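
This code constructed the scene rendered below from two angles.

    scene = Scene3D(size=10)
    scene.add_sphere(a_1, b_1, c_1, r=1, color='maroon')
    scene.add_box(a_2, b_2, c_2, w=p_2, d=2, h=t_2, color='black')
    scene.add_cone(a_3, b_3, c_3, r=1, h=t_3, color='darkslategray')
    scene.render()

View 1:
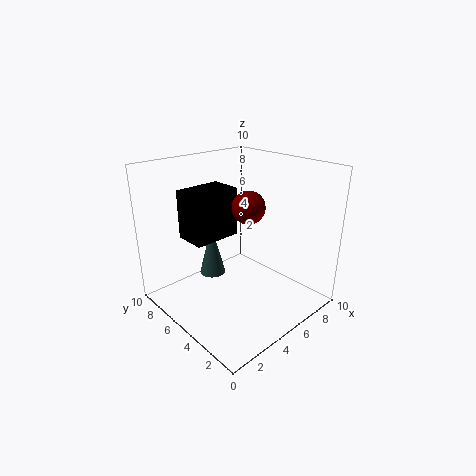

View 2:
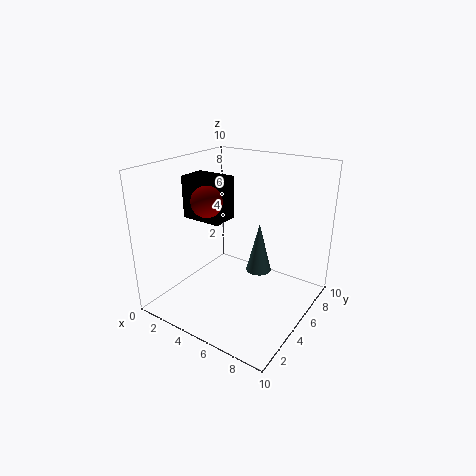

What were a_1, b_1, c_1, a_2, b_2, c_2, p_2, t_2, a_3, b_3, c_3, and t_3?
a_1 = 4
b_1 = 3
c_1 = 8
a_2 = 1
b_2 = 4
c_2 = 6
p_2 = 3
t_2 = 3
a_3 = 5
b_3 = 8
c_3 = 1
t_3 = 4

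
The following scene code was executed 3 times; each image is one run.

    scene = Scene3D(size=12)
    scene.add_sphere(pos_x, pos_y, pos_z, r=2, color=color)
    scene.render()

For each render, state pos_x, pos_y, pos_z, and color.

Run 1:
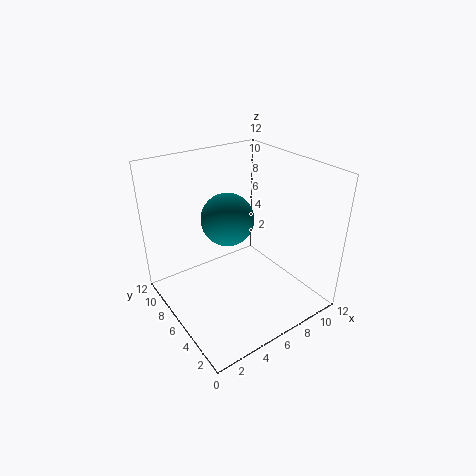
pos_x = 4.5, pos_y = 5.25, pos_z = 8.5, color = 'teal'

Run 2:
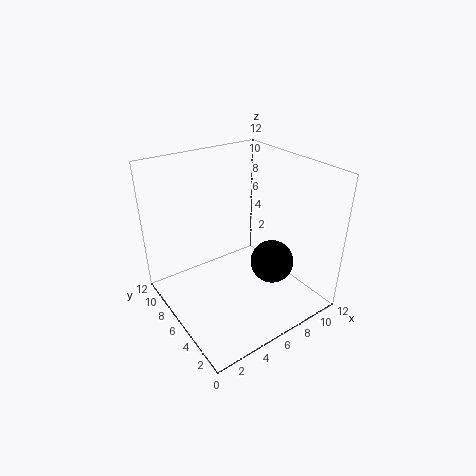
pos_x = 9.75, pos_y = 5.75, pos_z = 2.25, color = 'black'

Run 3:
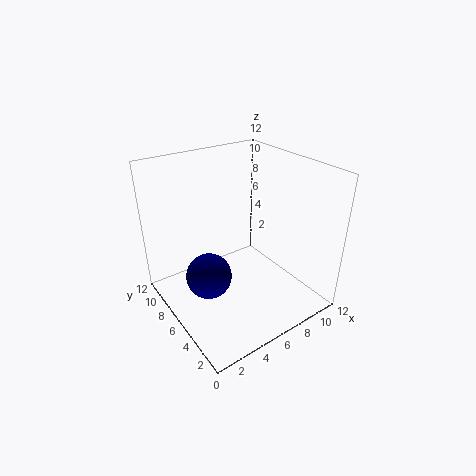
pos_x = 3.75, pos_y = 7.25, pos_z = 2.25, color = 'navy'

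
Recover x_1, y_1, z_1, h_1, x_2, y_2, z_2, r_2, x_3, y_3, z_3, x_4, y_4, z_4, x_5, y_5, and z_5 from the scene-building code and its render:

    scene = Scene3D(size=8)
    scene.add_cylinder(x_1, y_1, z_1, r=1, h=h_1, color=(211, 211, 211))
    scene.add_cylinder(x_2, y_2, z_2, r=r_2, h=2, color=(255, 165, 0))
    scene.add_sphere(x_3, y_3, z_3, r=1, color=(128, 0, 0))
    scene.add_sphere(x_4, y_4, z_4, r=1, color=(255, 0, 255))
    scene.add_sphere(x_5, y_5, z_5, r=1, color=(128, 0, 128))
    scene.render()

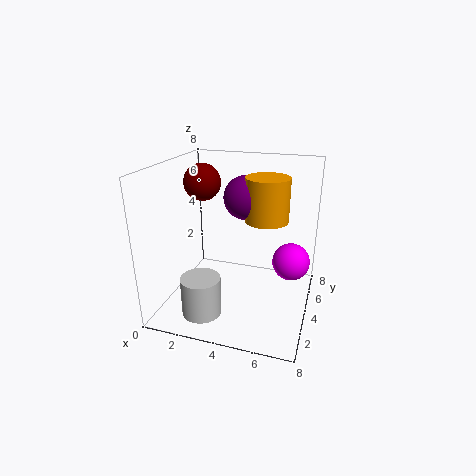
x_1 = 3; y_1 = 1; z_1 = 1; h_1 = 2; x_2 = 6; y_2 = 2; z_2 = 6; r_2 = 1; x_3 = 2; y_3 = 4; z_3 = 7; x_4 = 7; y_4 = 4; z_4 = 3; x_5 = 5; y_5 = 2; z_5 = 7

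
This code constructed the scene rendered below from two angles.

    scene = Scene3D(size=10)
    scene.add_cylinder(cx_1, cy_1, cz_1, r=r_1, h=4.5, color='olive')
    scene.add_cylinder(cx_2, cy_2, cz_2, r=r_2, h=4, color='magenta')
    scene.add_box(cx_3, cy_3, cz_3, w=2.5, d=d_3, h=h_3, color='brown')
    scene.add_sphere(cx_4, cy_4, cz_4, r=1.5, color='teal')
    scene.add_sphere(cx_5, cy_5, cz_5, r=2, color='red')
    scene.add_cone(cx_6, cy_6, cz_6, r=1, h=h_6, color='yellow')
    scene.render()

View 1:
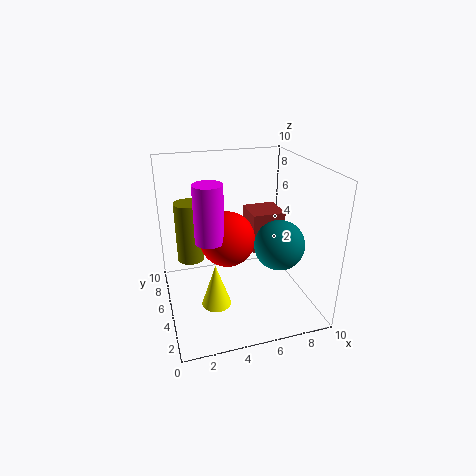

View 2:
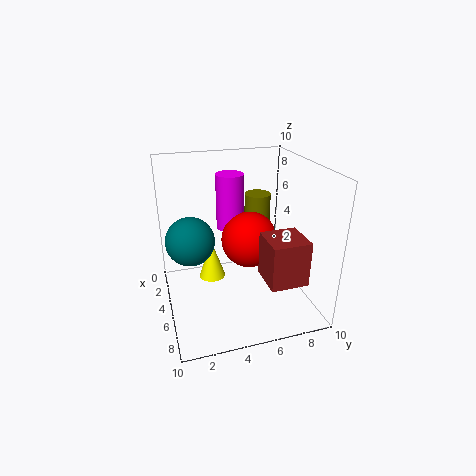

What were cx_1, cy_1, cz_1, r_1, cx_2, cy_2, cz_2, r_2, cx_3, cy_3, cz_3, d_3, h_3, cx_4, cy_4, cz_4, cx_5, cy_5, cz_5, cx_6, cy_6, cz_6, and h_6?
cx_1 = 2, cy_1 = 7.5, cz_1 = 2.5, r_1 = 1, cx_2 = 3, cy_2 = 5, cz_2 = 5, r_2 = 1, cx_3 = 6.5, cy_3 = 6, cz_3 = 3, d_3 = 2.5, h_3 = 3, cx_4 = 6.5, cy_4 = 1.5, cz_4 = 6, cx_5 = 4.5, cy_5 = 6, cz_5 = 4.5, cx_6 = 3, cy_6 = 3.5, cz_6 = 1, h_6 = 3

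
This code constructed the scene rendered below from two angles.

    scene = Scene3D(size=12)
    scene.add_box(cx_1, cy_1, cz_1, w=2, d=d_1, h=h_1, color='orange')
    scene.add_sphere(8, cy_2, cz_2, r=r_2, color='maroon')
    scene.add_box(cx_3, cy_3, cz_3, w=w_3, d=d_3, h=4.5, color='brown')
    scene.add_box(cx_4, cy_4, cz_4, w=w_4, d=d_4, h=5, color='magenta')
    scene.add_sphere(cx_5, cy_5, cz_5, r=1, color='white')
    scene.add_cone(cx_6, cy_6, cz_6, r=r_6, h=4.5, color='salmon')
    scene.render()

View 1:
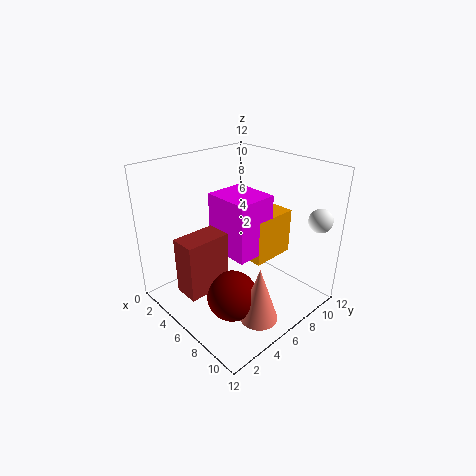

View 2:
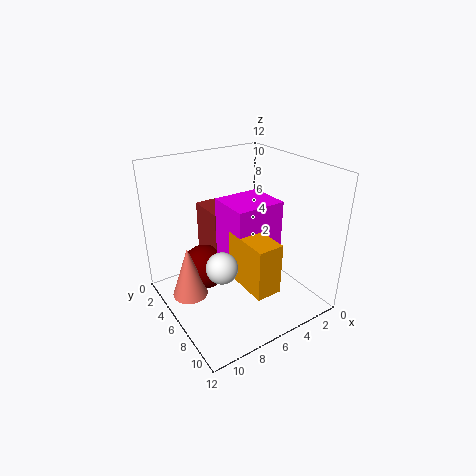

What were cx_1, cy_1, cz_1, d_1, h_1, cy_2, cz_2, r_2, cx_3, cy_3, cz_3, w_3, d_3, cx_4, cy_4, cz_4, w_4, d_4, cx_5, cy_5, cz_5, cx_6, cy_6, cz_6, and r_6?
cx_1 = 5.5; cy_1 = 7; cz_1 = 3.5; d_1 = 4; h_1 = 4; cy_2 = 3.5; cz_2 = 2.5; r_2 = 2; cx_3 = 5; cy_3 = 0.5; cz_3 = 3; w_3 = 2; d_3 = 3.5; cx_4 = 3.5; cy_4 = 5; cz_4 = 4.5; w_4 = 4; d_4 = 3.5; cx_5 = 10.5; cy_5 = 11; cz_5 = 7.5; cx_6 = 10; cy_6 = 4.5; cz_6 = 1; r_6 = 1.5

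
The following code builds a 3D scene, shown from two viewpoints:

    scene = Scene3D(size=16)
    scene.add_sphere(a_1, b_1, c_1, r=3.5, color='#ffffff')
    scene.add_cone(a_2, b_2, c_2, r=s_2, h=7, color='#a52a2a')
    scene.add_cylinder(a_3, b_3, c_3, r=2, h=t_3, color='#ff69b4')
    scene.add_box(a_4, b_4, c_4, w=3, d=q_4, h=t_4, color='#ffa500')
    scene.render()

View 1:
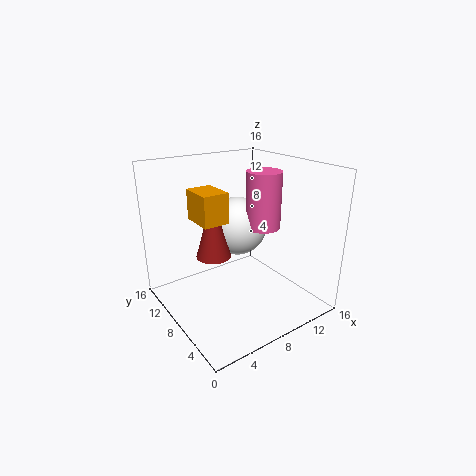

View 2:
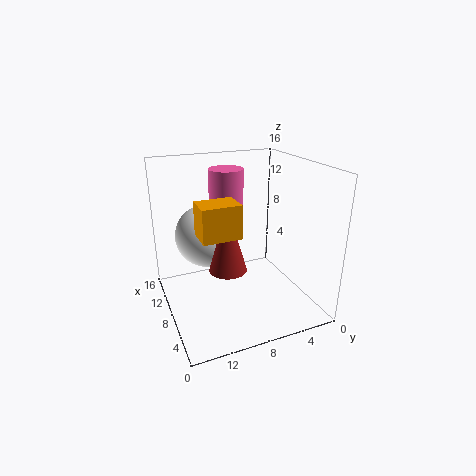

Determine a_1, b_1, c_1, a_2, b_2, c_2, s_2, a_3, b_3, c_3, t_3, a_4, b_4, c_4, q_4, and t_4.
a_1 = 10, b_1 = 11, c_1 = 8, a_2 = 6, b_2 = 10, c_2 = 5.5, s_2 = 2, a_3 = 11.5, b_3 = 8, c_3 = 8.5, t_3 = 6.5, a_4 = 4.5, b_4 = 9, c_4 = 9.5, q_4 = 4, t_4 = 3.5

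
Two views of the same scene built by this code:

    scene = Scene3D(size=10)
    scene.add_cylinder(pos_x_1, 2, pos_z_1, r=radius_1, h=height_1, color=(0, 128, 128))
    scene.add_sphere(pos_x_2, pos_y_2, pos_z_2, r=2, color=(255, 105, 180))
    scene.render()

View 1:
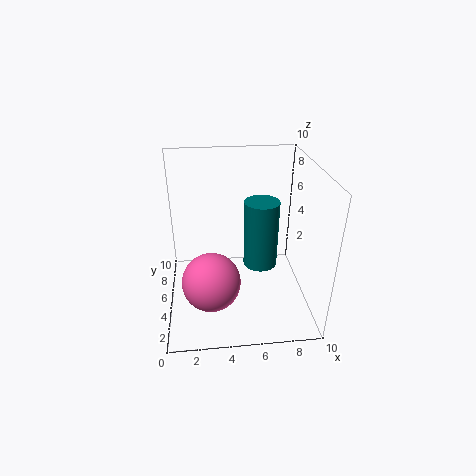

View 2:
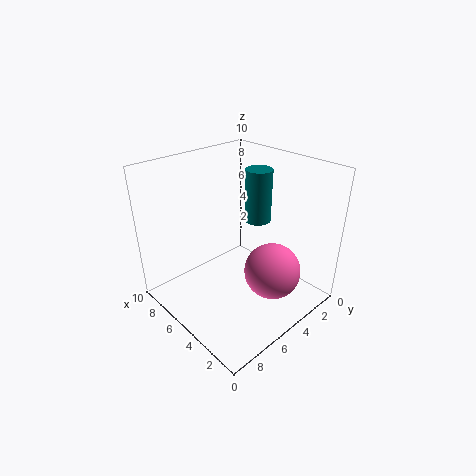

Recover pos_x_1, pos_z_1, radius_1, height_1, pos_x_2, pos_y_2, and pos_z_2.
pos_x_1 = 6; pos_z_1 = 5; radius_1 = 1; height_1 = 4; pos_x_2 = 3; pos_y_2 = 3.5; pos_z_2 = 2.5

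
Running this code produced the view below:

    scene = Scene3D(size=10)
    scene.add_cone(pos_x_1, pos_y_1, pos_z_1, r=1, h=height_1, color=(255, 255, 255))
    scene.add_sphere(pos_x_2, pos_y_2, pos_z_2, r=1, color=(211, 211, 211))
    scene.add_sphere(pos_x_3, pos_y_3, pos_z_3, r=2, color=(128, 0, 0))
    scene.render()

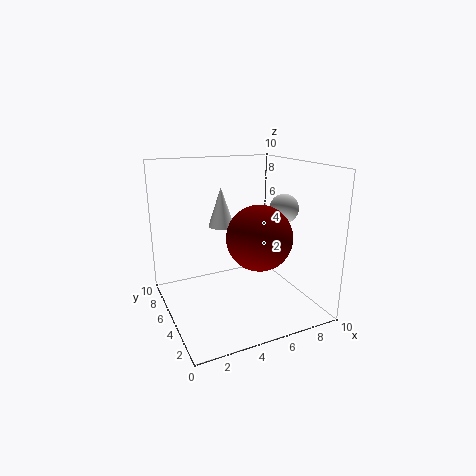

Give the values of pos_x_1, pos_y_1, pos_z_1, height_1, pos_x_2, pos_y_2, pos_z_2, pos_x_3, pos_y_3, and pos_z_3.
pos_x_1 = 5
pos_y_1 = 8
pos_z_1 = 5
height_1 = 3
pos_x_2 = 8
pos_y_2 = 4
pos_z_2 = 7
pos_x_3 = 5
pos_y_3 = 2
pos_z_3 = 6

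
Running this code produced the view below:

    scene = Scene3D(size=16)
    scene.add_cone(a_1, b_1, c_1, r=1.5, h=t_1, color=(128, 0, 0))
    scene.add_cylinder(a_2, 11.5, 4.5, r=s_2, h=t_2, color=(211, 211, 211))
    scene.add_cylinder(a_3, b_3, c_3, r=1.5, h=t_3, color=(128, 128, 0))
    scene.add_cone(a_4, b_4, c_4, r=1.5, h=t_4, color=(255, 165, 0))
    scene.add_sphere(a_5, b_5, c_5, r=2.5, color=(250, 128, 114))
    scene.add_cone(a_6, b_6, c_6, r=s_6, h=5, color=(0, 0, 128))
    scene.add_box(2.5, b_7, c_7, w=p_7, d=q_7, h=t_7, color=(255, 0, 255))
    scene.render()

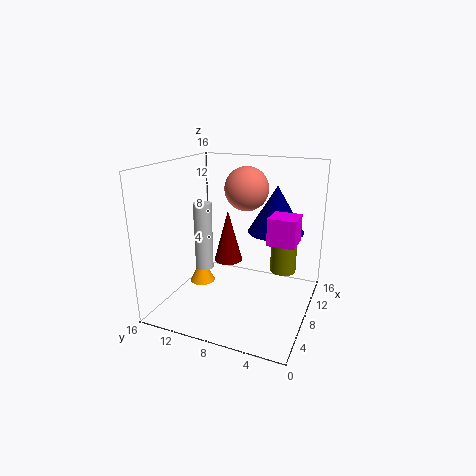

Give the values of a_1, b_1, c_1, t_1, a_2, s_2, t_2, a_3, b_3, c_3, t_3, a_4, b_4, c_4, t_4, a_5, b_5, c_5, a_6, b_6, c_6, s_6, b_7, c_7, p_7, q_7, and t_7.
a_1 = 6.5
b_1 = 8.5
c_1 = 6
t_1 = 5.5
a_2 = 6.5
s_2 = 1
t_2 = 7.5
a_3 = 11
b_3 = 3.5
c_3 = 3.5
t_3 = 5.5
a_4 = 8.5
b_4 = 13
c_4 = 1.5
t_4 = 3
a_5 = 10.5
b_5 = 8
c_5 = 13
a_6 = 9
b_6 = 4
c_6 = 9
s_6 = 3
b_7 = 0.5
c_7 = 10
p_7 = 2.5
q_7 = 2.5
t_7 = 2.5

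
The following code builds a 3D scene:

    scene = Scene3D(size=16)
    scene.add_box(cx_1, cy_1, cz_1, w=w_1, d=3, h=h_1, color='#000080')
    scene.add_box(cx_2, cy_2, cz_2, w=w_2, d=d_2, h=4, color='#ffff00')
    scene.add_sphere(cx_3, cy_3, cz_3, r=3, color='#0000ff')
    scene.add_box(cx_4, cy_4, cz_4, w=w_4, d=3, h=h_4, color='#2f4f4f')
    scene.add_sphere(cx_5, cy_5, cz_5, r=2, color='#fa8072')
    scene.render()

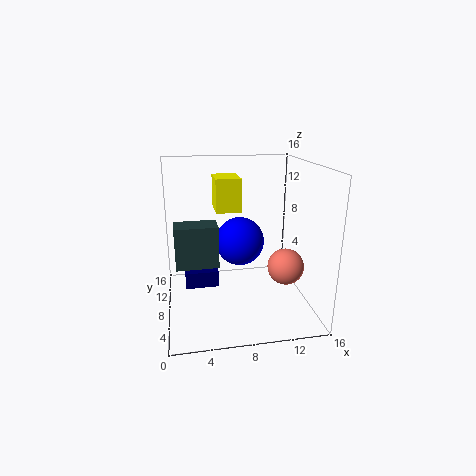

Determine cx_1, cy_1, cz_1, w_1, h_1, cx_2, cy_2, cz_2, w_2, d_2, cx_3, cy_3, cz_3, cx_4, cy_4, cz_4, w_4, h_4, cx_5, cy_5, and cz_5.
cx_1 = 2
cy_1 = 10
cz_1 = 1
w_1 = 4
h_1 = 2
cx_2 = 6
cy_2 = 11
cz_2 = 10
w_2 = 3
d_2 = 4
cx_3 = 9
cy_3 = 12
cz_3 = 6
cx_4 = 1
cy_4 = 9
cz_4 = 4
w_4 = 5
h_4 = 5
cx_5 = 13
cy_5 = 6
cz_5 = 5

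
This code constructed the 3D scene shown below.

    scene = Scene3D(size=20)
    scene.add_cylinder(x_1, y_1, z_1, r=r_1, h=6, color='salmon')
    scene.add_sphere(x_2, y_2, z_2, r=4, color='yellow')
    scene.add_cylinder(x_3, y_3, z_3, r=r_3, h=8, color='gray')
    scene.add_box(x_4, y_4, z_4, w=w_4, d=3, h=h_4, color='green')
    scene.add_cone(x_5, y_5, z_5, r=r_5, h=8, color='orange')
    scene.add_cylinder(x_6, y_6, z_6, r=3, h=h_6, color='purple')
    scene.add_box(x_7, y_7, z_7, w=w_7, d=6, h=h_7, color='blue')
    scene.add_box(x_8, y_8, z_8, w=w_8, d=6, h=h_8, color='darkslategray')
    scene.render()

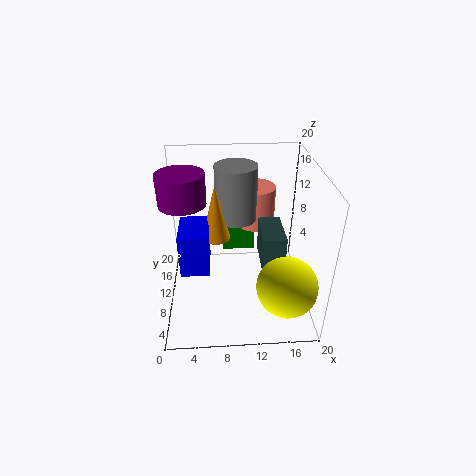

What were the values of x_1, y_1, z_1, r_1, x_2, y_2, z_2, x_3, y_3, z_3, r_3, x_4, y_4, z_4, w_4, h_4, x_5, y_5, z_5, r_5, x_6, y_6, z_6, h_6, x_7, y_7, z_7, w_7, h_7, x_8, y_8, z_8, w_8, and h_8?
x_1 = 13; y_1 = 16; z_1 = 9; r_1 = 3; x_2 = 16; y_2 = 4; z_2 = 6; x_3 = 10; y_3 = 14; z_3 = 11; r_3 = 3; x_4 = 8; y_4 = 16; z_4 = 4; w_4 = 5; h_4 = 5; x_5 = 7; y_5 = 12; z_5 = 9; r_5 = 2; x_6 = 3; y_6 = 9; z_6 = 16; h_6 = 4; x_7 = 2; y_7 = 7; z_7 = 6; w_7 = 4; h_7 = 6; x_8 = 13; y_8 = 6; z_8 = 7; w_8 = 3; h_8 = 5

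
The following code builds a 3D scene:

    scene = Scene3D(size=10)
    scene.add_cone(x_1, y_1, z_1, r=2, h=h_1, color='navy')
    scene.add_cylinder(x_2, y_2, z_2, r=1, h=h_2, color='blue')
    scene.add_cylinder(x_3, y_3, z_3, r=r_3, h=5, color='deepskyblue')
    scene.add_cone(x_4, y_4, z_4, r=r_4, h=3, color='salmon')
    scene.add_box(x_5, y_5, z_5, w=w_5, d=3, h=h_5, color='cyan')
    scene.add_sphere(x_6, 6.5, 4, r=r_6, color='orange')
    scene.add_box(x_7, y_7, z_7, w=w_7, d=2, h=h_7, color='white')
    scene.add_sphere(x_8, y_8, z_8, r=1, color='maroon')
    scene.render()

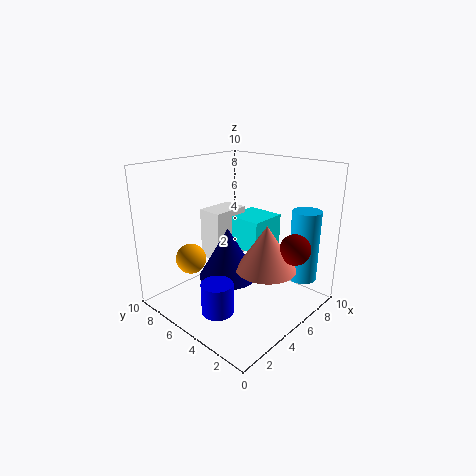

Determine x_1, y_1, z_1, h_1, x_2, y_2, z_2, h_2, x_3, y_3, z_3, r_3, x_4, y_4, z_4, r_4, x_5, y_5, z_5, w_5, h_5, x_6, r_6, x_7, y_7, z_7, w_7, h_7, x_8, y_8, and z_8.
x_1 = 4; y_1 = 5; z_1 = 2.5; h_1 = 3.5; x_2 = 1.5; y_2 = 3.5; z_2 = 1.5; h_2 = 2; x_3 = 8; y_3 = 1.5; z_3 = 2; r_3 = 1; x_4 = 5; y_4 = 2.5; z_4 = 3.5; r_4 = 2; x_5 = 7; y_5 = 5; z_5 = 3; w_5 = 3; h_5 = 2.5; x_6 = 2; r_6 = 1; x_7 = 5.5; y_7 = 7.5; z_7 = 2; w_7 = 3; h_7 = 4; x_8 = 6; y_8 = 1; z_8 = 5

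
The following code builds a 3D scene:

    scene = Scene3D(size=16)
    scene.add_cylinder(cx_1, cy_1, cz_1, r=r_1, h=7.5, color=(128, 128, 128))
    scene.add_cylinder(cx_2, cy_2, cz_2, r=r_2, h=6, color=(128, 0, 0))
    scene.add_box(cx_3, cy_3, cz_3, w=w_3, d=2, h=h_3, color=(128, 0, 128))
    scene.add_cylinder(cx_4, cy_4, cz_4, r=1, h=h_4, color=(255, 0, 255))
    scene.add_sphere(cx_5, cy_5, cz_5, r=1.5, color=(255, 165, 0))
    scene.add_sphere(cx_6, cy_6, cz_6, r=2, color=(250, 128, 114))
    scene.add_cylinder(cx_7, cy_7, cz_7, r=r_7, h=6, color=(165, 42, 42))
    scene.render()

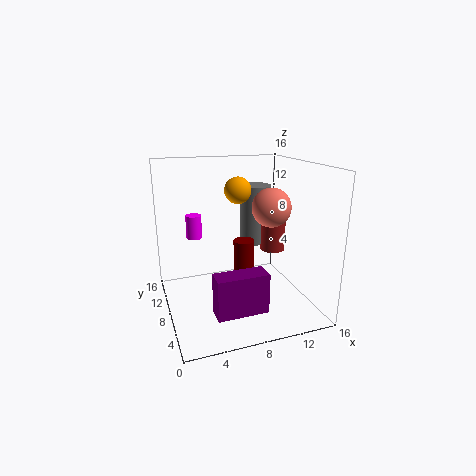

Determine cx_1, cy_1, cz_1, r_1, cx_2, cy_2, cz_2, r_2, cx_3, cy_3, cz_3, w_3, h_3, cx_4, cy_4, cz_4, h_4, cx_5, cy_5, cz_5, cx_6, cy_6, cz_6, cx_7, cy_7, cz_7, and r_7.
cx_1 = 12.5; cy_1 = 14; cz_1 = 5; r_1 = 2; cx_2 = 7; cy_2 = 3.5; cz_2 = 3.5; r_2 = 1; cx_3 = 3.5; cy_3 = 0.5; cz_3 = 3; w_3 = 5; h_3 = 4; cx_4 = 4.5; cy_4 = 15; cz_4 = 6; h_4 = 3; cx_5 = 8.5; cy_5 = 9.5; cz_5 = 13; cx_6 = 10.5; cy_6 = 5; cz_6 = 12; cx_7 = 13.5; cy_7 = 10.5; cz_7 = 5; r_7 = 1.5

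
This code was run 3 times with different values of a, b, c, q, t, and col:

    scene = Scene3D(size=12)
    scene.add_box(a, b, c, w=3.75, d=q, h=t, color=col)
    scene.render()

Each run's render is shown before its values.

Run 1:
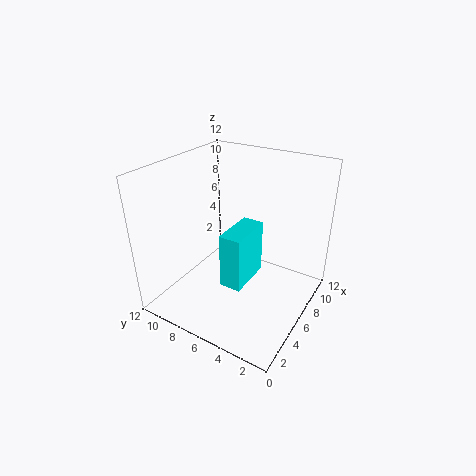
a = 3.25; b = 4.25; c = 3; q = 1.75; t = 4.5; col = 'cyan'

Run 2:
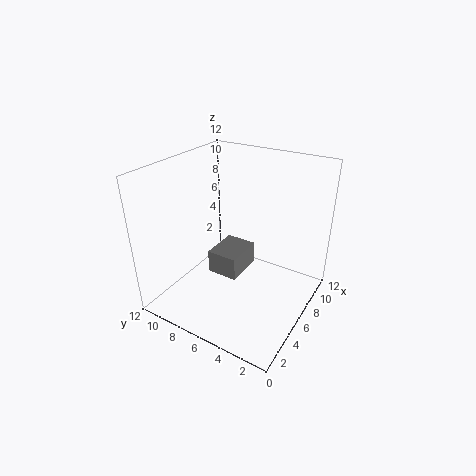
a = 7; b = 7; c = 0.5; q = 3; t = 2.25; col = 'gray'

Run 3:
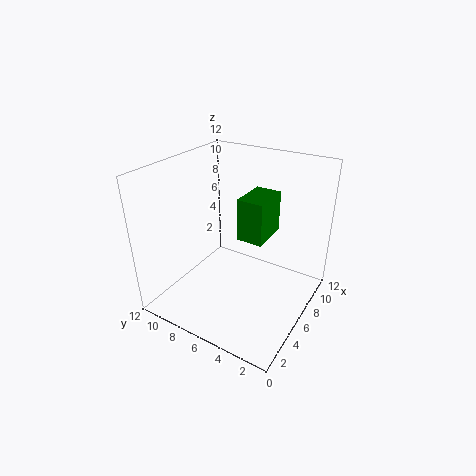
a = 8.25; b = 5; c = 4.25; q = 2.5; t = 4; col = 'green'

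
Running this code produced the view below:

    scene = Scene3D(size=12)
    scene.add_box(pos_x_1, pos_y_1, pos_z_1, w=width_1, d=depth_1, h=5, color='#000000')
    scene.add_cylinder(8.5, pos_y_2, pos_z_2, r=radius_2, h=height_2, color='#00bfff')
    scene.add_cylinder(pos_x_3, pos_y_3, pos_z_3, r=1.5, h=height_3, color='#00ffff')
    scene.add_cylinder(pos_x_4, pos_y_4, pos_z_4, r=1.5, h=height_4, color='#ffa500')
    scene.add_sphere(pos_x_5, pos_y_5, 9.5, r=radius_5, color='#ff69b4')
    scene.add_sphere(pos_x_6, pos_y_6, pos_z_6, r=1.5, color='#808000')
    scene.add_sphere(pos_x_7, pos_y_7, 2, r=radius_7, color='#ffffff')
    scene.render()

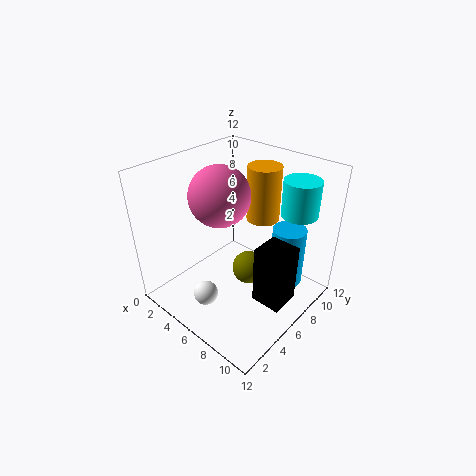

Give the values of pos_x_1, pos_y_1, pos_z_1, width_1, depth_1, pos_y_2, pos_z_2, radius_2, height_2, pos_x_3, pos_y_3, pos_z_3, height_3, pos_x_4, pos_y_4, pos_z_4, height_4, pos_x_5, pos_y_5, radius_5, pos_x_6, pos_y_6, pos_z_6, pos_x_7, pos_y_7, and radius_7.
pos_x_1 = 8.5, pos_y_1 = 5, pos_z_1 = 1.5, width_1 = 2.5, depth_1 = 2.5, pos_y_2 = 10, pos_z_2 = 0.5, radius_2 = 1.5, height_2 = 5.5, pos_x_3 = 9.5, pos_y_3 = 9.5, pos_z_3 = 8, height_3 = 3, pos_x_4 = 5.5, pos_y_4 = 10, pos_z_4 = 6, height_4 = 5, pos_x_5 = 4.5, pos_y_5 = 5.5, radius_5 = 2.5, pos_x_6 = 6, pos_y_6 = 7.5, pos_z_6 = 2, pos_x_7 = 5.5, pos_y_7 = 2.5, radius_7 = 1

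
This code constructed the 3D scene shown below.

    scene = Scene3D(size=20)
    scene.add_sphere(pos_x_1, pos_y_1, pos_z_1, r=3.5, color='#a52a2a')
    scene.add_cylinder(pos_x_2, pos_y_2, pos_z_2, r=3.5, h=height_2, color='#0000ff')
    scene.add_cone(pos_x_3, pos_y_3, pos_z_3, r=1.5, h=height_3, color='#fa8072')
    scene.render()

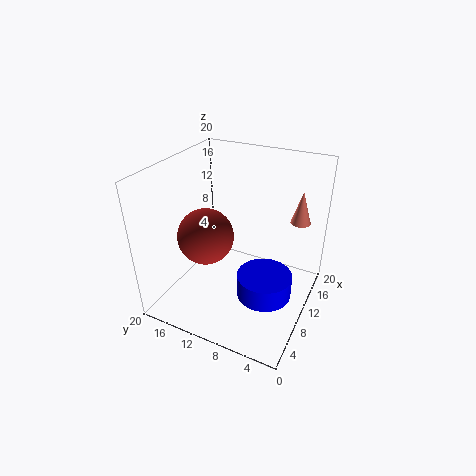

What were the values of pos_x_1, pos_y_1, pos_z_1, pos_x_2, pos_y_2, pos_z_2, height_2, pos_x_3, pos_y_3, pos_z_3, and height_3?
pos_x_1 = 5
pos_y_1 = 12
pos_z_1 = 12.5
pos_x_2 = 6.5
pos_y_2 = 4.5
pos_z_2 = 5
height_2 = 3
pos_x_3 = 18
pos_y_3 = 3.5
pos_z_3 = 10
height_3 = 5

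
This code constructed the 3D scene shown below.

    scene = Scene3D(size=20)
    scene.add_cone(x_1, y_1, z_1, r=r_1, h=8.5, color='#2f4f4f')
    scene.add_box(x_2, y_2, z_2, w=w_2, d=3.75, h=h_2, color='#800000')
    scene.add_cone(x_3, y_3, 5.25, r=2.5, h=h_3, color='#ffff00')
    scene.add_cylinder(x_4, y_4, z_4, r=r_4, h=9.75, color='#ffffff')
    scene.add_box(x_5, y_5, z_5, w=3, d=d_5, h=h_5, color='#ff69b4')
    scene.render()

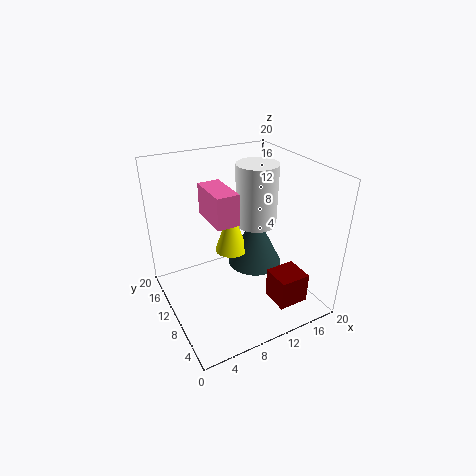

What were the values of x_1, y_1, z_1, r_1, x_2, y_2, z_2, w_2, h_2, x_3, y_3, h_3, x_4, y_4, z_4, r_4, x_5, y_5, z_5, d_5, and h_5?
x_1 = 15, y_1 = 13.5, z_1 = 2.5, r_1 = 4.25, x_2 = 11.5, y_2 = 1, z_2 = 3.5, w_2 = 4, h_2 = 4, x_3 = 11.25, y_3 = 14.5, h_3 = 7.5, x_4 = 16, y_4 = 15, z_4 = 8.5, r_4 = 3.25, x_5 = 6, y_5 = 7.75, z_5 = 13.25, d_5 = 6, h_5 = 4.25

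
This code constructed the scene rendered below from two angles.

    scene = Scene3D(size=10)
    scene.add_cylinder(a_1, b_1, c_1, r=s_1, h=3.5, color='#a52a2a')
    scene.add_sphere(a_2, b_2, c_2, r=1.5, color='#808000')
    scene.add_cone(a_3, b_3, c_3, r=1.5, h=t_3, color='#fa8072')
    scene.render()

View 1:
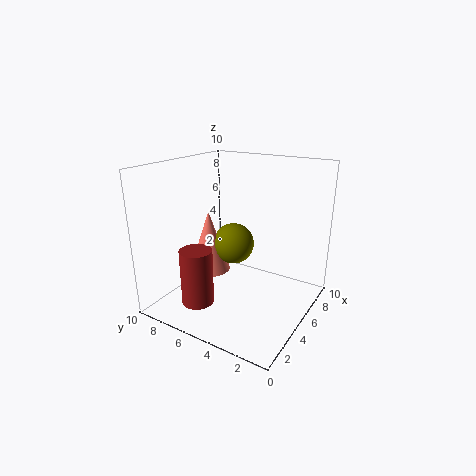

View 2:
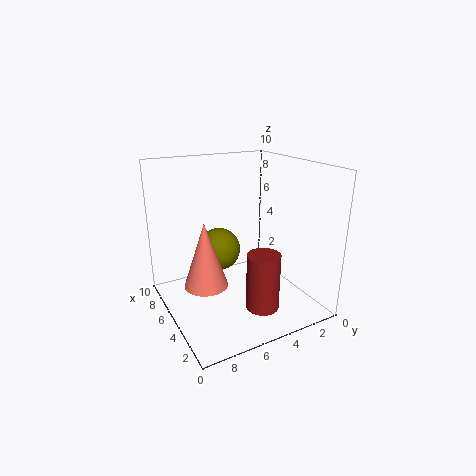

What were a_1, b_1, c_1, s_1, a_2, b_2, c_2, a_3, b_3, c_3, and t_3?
a_1 = 1, b_1 = 5.5, c_1 = 2, s_1 = 1, a_2 = 6, b_2 = 6, c_2 = 4, a_3 = 5, b_3 = 7.5, c_3 = 2, t_3 = 4.5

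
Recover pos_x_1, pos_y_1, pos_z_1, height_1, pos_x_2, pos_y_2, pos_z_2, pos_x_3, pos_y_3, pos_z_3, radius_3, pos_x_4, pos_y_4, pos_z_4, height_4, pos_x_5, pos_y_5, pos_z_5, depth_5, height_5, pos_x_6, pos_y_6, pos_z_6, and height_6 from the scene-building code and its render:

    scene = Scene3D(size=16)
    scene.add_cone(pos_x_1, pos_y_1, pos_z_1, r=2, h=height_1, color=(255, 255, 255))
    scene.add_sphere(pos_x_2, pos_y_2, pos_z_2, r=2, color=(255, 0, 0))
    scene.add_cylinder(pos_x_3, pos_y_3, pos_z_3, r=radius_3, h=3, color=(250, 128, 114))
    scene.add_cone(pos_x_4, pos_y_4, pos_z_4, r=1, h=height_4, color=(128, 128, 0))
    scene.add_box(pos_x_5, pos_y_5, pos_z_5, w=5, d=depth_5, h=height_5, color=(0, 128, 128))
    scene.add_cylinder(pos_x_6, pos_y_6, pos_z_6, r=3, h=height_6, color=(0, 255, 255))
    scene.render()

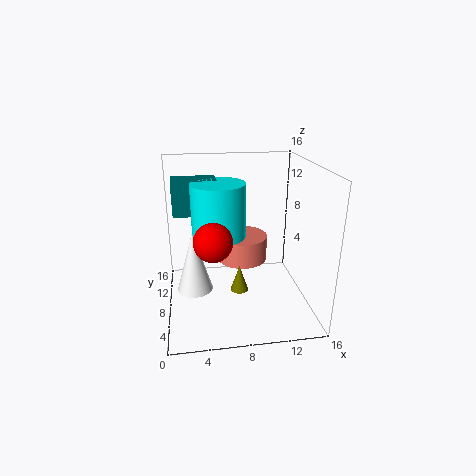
pos_x_1 = 3; pos_y_1 = 8; pos_z_1 = 2; height_1 = 7; pos_x_2 = 5; pos_y_2 = 5; pos_z_2 = 9; pos_x_3 = 9; pos_y_3 = 11; pos_z_3 = 4; radius_3 = 3; pos_x_4 = 8; pos_y_4 = 7; pos_z_4 = 2; height_4 = 3; pos_x_5 = 1; pos_y_5 = 10; pos_z_5 = 10; depth_5 = 3; height_5 = 4; pos_x_6 = 6; pos_y_6 = 9; pos_z_6 = 8; height_6 = 6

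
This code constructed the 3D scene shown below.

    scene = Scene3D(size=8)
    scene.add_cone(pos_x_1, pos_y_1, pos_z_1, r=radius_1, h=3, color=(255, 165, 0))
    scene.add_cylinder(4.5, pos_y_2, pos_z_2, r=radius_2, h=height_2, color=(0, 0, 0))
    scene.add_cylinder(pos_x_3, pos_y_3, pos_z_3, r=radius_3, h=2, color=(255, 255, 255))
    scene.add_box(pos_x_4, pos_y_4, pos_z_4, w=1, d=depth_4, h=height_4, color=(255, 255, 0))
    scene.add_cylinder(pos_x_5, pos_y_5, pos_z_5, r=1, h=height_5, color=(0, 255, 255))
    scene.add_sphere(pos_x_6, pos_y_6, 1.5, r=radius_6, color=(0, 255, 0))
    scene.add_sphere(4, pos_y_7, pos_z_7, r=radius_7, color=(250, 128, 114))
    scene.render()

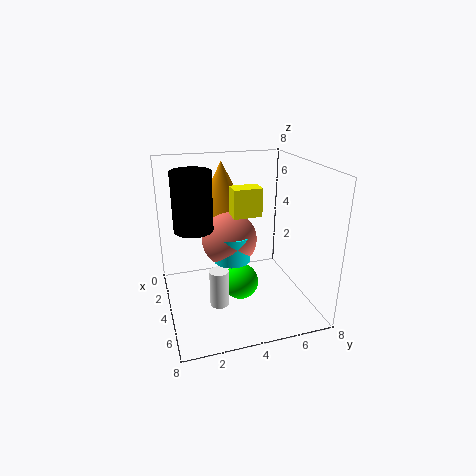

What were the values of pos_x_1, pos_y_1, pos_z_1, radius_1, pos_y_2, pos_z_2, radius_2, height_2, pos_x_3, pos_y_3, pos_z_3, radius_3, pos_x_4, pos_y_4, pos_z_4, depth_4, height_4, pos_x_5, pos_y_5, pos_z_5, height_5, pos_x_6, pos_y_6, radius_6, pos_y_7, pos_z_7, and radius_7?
pos_x_1 = 2.5, pos_y_1 = 3.5, pos_z_1 = 5, radius_1 = 1.5, pos_y_2 = 1.5, pos_z_2 = 5, radius_2 = 1, height_2 = 3, pos_x_3 = 5.5, pos_y_3 = 2.5, pos_z_3 = 1, radius_3 = 0.5, pos_x_4 = 4, pos_y_4 = 3.5, pos_z_4 = 5.5, depth_4 = 1.5, height_4 = 1.5, pos_x_5 = 4.5, pos_y_5 = 3.5, pos_z_5 = 3, height_5 = 1.5, pos_x_6 = 4.5, pos_y_6 = 4, radius_6 = 1, pos_y_7 = 3.5, pos_z_7 = 4, radius_7 = 1.5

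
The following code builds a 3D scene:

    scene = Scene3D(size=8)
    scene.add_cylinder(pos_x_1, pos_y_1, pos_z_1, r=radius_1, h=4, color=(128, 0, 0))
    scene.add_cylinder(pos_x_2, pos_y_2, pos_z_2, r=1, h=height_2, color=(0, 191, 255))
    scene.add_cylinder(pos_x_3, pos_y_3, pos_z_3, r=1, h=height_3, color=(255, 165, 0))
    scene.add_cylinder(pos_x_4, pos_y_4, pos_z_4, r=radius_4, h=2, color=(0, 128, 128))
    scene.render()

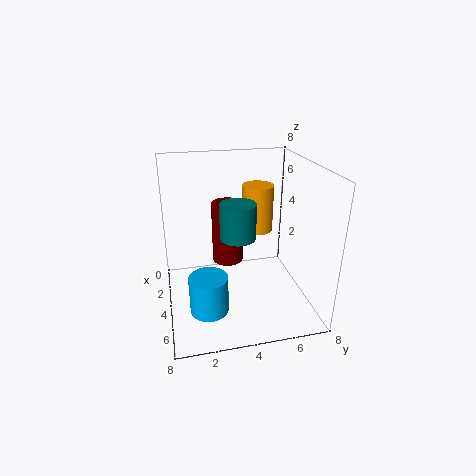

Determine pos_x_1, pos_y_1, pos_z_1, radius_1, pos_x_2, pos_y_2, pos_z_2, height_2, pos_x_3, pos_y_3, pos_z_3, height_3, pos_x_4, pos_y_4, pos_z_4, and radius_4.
pos_x_1 = 1; pos_y_1 = 4; pos_z_1 = 1; radius_1 = 1; pos_x_2 = 6; pos_y_2 = 2; pos_z_2 = 1; height_2 = 2; pos_x_3 = 1; pos_y_3 = 6; pos_z_3 = 3; height_3 = 3; pos_x_4 = 4; pos_y_4 = 4; pos_z_4 = 4; radius_4 = 1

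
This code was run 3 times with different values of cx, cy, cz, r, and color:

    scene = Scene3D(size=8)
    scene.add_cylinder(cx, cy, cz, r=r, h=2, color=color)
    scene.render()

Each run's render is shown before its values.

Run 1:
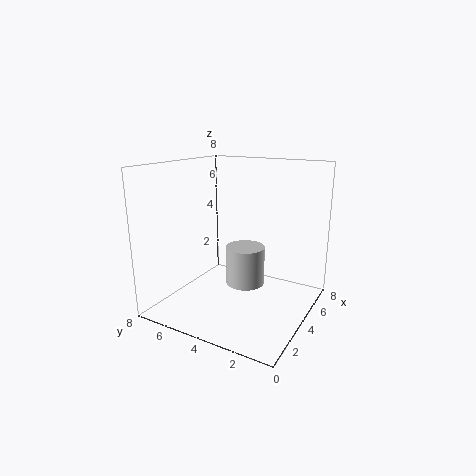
cx = 3, cy = 3, cz = 2, r = 1, color = 'lightgray'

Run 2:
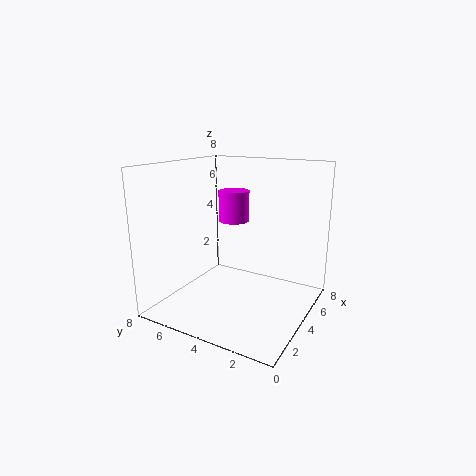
cx = 7, cy = 6, cz = 4, r = 1, color = 'magenta'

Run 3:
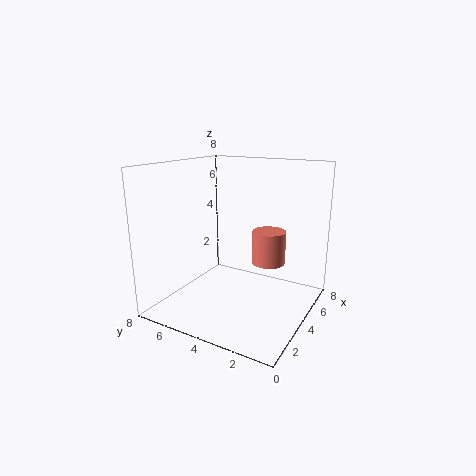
cx = 6, cy = 3, cz = 2, r = 1, color = 'salmon'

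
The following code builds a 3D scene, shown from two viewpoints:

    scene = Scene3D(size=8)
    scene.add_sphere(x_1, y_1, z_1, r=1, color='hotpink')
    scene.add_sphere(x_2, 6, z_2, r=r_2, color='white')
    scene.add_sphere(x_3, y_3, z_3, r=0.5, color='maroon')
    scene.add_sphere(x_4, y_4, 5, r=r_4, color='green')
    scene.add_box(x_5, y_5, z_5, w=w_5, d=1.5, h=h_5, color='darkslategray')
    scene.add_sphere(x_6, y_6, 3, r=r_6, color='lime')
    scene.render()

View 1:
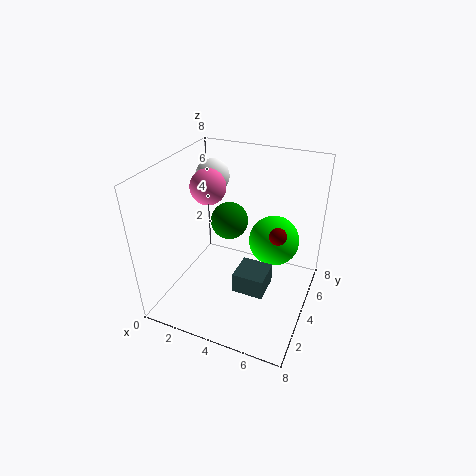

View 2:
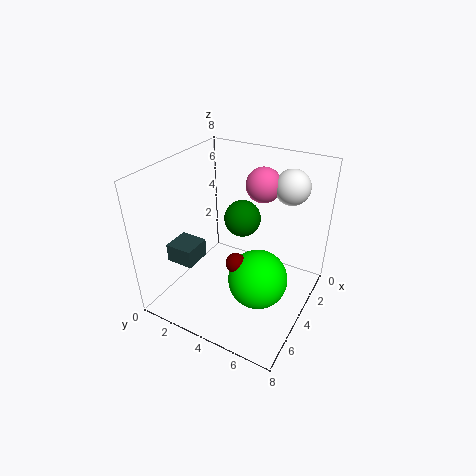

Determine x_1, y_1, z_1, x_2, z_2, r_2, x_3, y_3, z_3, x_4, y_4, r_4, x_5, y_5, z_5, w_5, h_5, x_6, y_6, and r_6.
x_1 = 2; y_1 = 4.5; z_1 = 6.5; x_2 = 1.5; z_2 = 6.5; r_2 = 1; x_3 = 6; y_3 = 5; z_3 = 4; x_4 = 3.5; y_4 = 4; r_4 = 1; x_5 = 5; y_5 = 1; z_5 = 3; w_5 = 1.5; h_5 = 1; x_6 = 5.5; y_6 = 6; r_6 = 1.5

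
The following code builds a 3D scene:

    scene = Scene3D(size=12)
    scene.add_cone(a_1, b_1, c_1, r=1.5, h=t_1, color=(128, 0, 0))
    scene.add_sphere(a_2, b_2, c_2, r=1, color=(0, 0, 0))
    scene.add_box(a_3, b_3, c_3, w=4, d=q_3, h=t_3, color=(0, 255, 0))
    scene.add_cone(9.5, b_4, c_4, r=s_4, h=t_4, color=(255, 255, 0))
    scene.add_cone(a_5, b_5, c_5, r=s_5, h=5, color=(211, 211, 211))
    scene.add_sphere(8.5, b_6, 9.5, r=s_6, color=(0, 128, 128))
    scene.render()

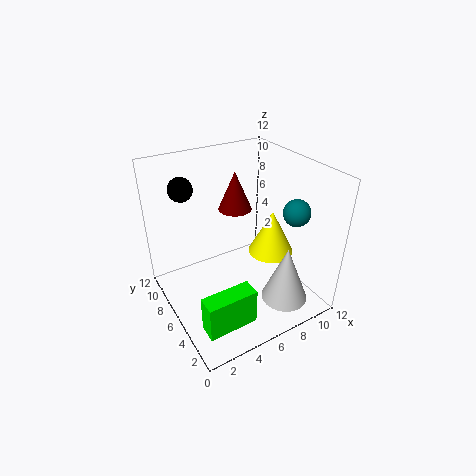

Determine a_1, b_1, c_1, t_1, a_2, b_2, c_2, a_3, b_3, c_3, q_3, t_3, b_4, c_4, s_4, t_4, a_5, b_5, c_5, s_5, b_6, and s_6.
a_1 = 7.5
b_1 = 9
c_1 = 7
t_1 = 3.5
a_2 = 2.5
b_2 = 9
c_2 = 10
a_3 = 1
b_3 = 1.5
c_3 = 1
q_3 = 1.5
t_3 = 3
b_4 = 6
c_4 = 3.5
s_4 = 2
t_4 = 4
a_5 = 9
b_5 = 3
c_5 = 0.5
s_5 = 2
b_6 = 2
s_6 = 1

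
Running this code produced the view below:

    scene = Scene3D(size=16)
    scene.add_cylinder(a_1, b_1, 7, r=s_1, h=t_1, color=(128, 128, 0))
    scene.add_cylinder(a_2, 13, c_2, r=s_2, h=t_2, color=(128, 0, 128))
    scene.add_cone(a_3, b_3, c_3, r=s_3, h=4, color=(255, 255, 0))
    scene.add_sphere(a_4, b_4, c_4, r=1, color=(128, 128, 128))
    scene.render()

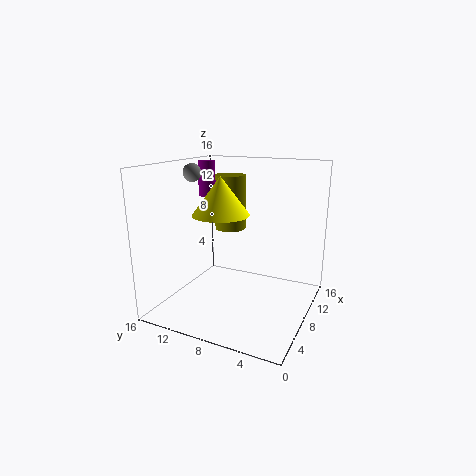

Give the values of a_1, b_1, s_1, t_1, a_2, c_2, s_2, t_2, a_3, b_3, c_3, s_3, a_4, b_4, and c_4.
a_1 = 14, b_1 = 12, s_1 = 2, t_1 = 7, a_2 = 10, c_2 = 12, s_2 = 1, t_2 = 4, a_3 = 6, b_3 = 9, c_3 = 11, s_3 = 3, a_4 = 7, b_4 = 13, c_4 = 15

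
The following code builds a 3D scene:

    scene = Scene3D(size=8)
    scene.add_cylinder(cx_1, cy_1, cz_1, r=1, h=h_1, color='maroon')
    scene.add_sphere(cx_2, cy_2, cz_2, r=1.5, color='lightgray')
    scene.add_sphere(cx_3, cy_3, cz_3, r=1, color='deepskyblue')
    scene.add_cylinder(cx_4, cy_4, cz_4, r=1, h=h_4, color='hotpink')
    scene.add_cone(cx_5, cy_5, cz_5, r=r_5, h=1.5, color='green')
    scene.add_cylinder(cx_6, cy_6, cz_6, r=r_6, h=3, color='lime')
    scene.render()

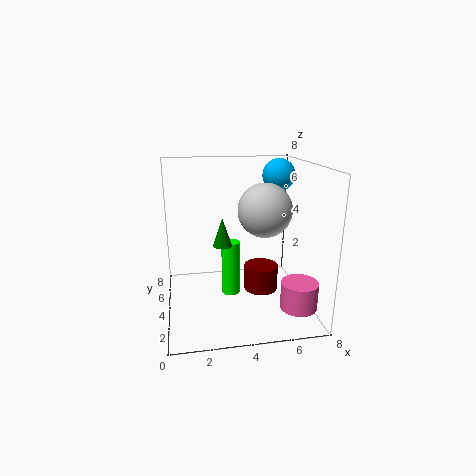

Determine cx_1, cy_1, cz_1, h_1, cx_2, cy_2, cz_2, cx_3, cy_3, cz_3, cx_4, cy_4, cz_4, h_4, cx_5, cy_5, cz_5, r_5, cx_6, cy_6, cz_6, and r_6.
cx_1 = 5.5
cy_1 = 4.5
cz_1 = 0.5
h_1 = 1.5
cx_2 = 5.5
cy_2 = 4
cz_2 = 5.5
cx_3 = 7
cy_3 = 6.5
cz_3 = 7
cx_4 = 7
cy_4 = 2
cz_4 = 0.5
h_4 = 1.5
cx_5 = 3
cy_5 = 3
cz_5 = 4
r_5 = 0.5
cx_6 = 3.5
cy_6 = 3.5
cz_6 = 1
r_6 = 0.5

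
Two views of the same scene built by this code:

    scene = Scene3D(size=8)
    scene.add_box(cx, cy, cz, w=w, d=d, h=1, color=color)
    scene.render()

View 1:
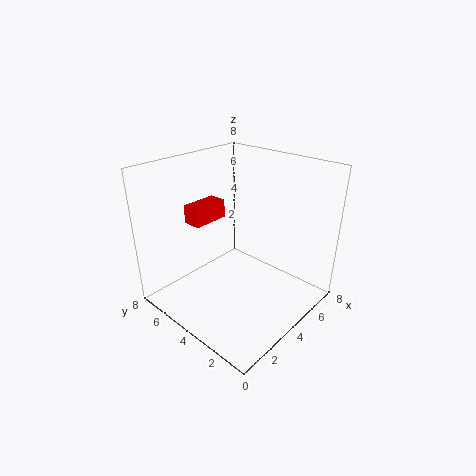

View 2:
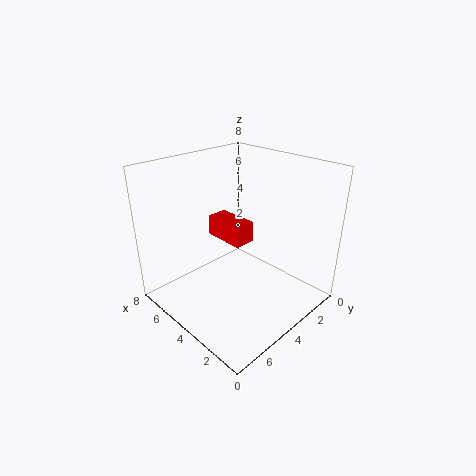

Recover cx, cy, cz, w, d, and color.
cx = 2
cy = 5
cz = 5
w = 2
d = 1
color = 'red'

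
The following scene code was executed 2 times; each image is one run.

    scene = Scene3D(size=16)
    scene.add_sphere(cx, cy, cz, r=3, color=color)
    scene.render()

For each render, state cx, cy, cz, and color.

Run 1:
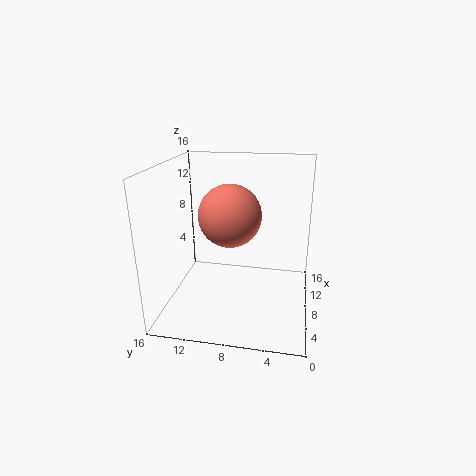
cx = 4
cy = 8
cz = 12
color = 'salmon'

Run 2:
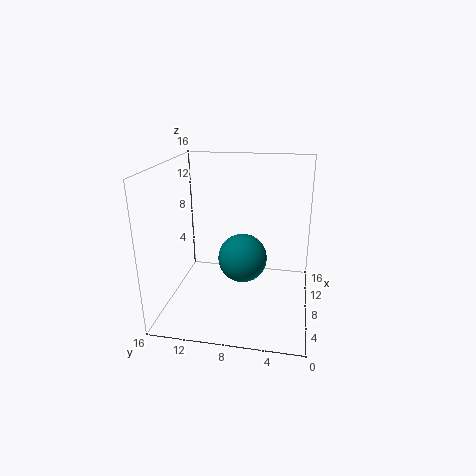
cx = 11
cy = 8
cz = 4
color = 'teal'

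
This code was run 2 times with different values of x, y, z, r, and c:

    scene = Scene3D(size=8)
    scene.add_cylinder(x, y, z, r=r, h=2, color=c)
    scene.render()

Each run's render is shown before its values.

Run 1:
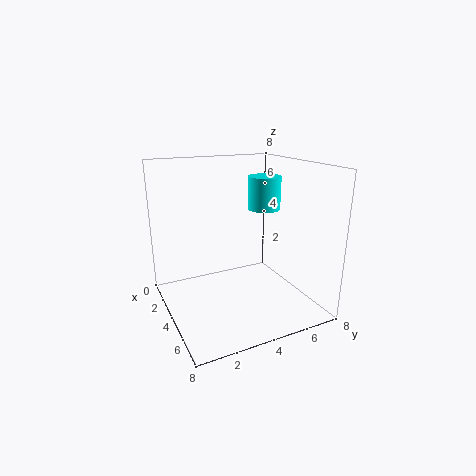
x = 2.5, y = 6.5, z = 5, r = 1, c = 'cyan'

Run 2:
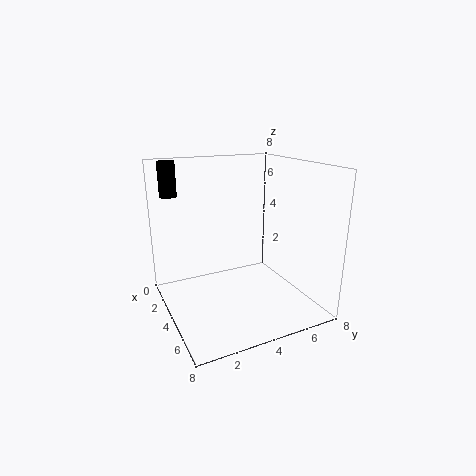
x = 1, y = 1, z = 6, r = 0.5, c = 'black'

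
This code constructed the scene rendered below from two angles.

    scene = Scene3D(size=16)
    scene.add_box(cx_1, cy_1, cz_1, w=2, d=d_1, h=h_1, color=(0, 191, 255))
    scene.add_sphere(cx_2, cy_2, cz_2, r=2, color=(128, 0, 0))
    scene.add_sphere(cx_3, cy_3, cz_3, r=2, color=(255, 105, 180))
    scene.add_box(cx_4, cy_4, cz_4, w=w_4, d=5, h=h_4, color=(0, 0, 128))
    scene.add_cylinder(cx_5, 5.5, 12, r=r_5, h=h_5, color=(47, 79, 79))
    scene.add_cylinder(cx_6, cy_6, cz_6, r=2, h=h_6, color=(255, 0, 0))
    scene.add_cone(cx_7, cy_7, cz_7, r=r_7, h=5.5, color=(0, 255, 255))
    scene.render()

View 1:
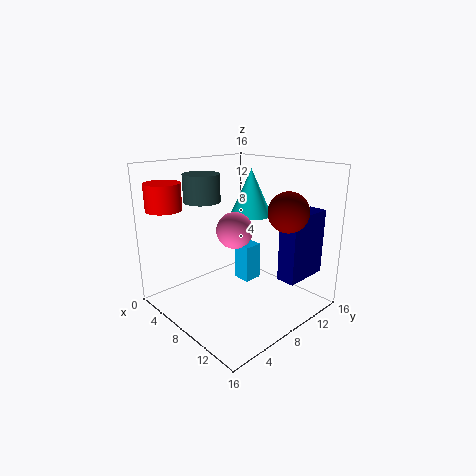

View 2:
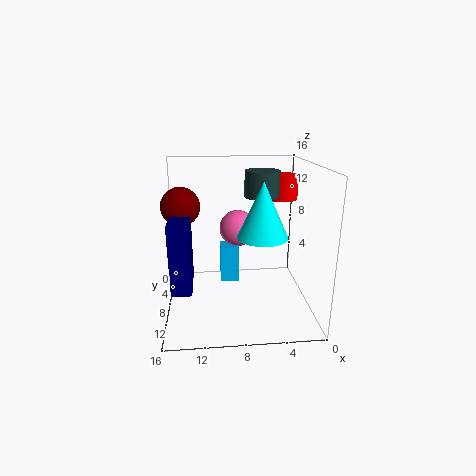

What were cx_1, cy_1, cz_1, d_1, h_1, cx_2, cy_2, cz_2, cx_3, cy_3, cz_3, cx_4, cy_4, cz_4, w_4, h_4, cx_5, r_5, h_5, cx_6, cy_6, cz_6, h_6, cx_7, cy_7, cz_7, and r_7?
cx_1 = 8; cy_1 = 7.5; cz_1 = 3.5; d_1 = 2; h_1 = 4; cx_2 = 14; cy_2 = 9; cz_2 = 12; cx_3 = 8; cy_3 = 7.5; cz_3 = 9; cx_4 = 13; cy_4 = 9; cz_4 = 4.5; w_4 = 2; h_4 = 7; cx_5 = 5; r_5 = 2; h_5 = 3; cx_6 = 2; cy_6 = 2.5; cz_6 = 11; h_6 = 3; cx_7 = 6; cy_7 = 12; cz_7 = 9.5; r_7 = 2.5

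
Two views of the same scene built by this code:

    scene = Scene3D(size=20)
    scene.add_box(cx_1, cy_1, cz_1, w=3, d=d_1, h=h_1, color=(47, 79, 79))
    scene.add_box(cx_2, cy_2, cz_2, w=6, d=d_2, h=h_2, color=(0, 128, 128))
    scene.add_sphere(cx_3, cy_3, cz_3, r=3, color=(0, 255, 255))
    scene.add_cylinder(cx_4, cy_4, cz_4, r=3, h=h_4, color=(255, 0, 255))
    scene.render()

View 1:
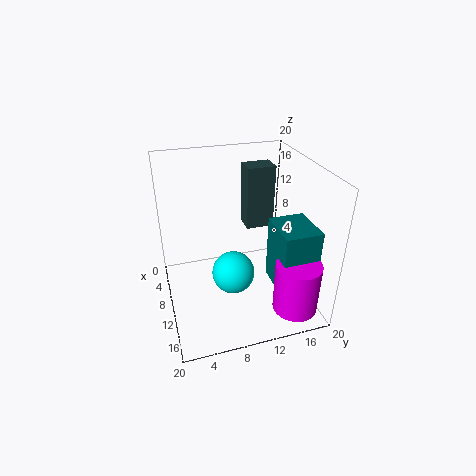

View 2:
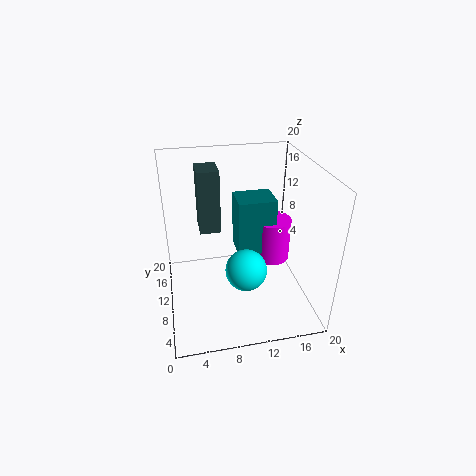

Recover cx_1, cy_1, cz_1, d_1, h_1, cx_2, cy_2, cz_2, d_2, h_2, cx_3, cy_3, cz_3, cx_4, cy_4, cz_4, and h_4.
cx_1 = 5
cy_1 = 12
cz_1 = 10
d_1 = 4
h_1 = 9
cx_2 = 11
cy_2 = 14
cz_2 = 4
d_2 = 5
h_2 = 9
cx_3 = 11
cy_3 = 9
cz_3 = 5
cx_4 = 17
cy_4 = 16
cz_4 = 2
h_4 = 7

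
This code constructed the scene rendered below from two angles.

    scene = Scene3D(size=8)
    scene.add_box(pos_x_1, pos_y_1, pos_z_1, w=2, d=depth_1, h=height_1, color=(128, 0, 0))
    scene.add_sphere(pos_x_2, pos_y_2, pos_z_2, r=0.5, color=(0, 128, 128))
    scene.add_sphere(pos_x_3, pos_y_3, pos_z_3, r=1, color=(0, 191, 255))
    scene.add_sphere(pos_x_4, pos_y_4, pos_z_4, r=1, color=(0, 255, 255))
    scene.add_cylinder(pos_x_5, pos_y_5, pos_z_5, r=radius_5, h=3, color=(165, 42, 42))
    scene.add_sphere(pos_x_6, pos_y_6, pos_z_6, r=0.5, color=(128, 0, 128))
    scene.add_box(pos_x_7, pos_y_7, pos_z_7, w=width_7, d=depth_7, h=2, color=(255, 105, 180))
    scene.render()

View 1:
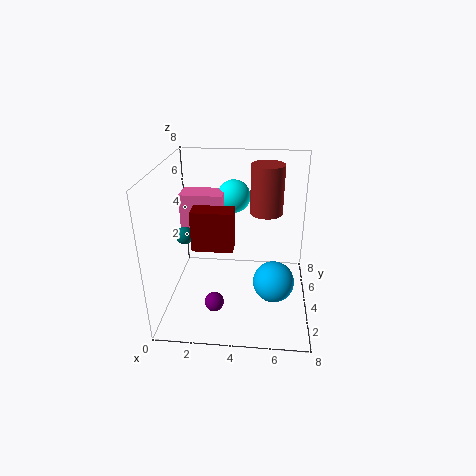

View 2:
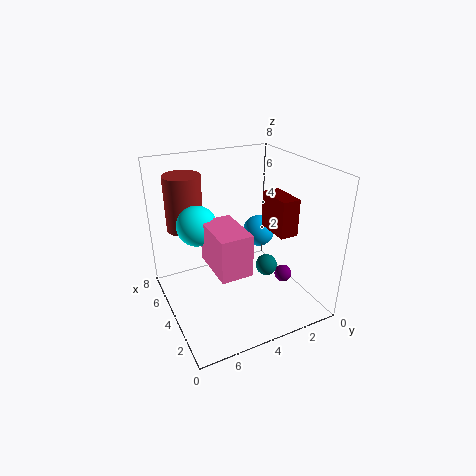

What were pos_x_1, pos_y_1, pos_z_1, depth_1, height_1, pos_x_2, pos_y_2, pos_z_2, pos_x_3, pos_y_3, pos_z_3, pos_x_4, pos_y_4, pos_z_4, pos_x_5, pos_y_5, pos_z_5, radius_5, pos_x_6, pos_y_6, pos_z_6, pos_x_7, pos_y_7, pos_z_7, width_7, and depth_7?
pos_x_1 = 2
pos_y_1 = 1.5
pos_z_1 = 4.5
depth_1 = 1
height_1 = 2
pos_x_2 = 1
pos_y_2 = 4
pos_z_2 = 4
pos_x_3 = 6
pos_y_3 = 1.5
pos_z_3 = 3
pos_x_4 = 3.5
pos_y_4 = 6.5
pos_z_4 = 5.5
pos_x_5 = 5.5
pos_y_5 = 6.5
pos_z_5 = 4.5
radius_5 = 1
pos_x_6 = 3
pos_y_6 = 1.5
pos_z_6 = 1.5
pos_x_7 = 0.5
pos_y_7 = 5
pos_z_7 = 4
width_7 = 2.5
depth_7 = 1.5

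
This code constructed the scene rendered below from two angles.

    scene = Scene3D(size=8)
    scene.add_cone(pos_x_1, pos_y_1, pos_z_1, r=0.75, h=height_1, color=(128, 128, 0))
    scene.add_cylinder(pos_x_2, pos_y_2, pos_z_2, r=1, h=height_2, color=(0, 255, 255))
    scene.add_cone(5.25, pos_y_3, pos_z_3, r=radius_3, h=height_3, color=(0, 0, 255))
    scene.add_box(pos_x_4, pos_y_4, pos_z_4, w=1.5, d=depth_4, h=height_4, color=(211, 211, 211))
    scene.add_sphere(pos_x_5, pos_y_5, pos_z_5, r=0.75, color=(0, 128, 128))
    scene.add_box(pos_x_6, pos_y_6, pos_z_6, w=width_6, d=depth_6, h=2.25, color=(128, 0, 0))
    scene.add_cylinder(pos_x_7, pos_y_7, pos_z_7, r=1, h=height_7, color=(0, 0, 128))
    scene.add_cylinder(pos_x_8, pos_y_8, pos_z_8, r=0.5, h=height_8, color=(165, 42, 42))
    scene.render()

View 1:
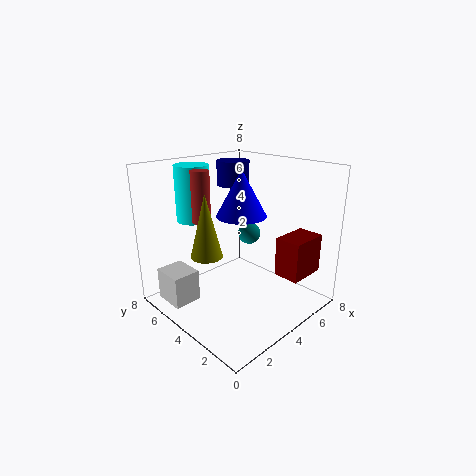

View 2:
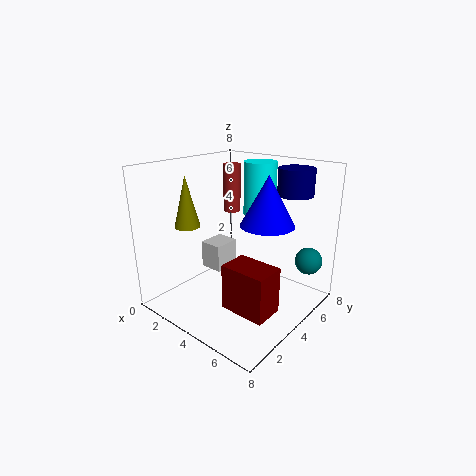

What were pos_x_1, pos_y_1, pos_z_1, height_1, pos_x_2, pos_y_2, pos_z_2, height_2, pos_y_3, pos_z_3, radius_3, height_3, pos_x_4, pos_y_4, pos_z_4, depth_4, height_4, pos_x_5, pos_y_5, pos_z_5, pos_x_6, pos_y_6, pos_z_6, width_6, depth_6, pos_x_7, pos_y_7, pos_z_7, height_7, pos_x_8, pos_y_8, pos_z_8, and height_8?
pos_x_1 = 1, pos_y_1 = 3, pos_z_1 = 4.25, height_1 = 3, pos_x_2 = 3.25, pos_y_2 = 7, pos_z_2 = 4.5, height_2 = 3.25, pos_y_3 = 5, pos_z_3 = 4.75, radius_3 = 1.5, height_3 = 2.75, pos_x_4 = 0.25, pos_y_4 = 4.75, pos_z_4 = 0.75, depth_4 = 1.75, height_4 = 1.75, pos_x_5 = 7.25, pos_y_5 = 6.25, pos_z_5 = 2.75, pos_x_6 = 5.5, pos_y_6 = 1, pos_z_6 = 1.75, width_6 = 2.25, depth_6 = 1.5, pos_x_7 = 6, pos_y_7 = 6.5, pos_z_7 = 6.25, height_7 = 1.5, pos_x_8 = 2.5, pos_y_8 = 5.25, pos_z_8 = 5, height_8 = 2.75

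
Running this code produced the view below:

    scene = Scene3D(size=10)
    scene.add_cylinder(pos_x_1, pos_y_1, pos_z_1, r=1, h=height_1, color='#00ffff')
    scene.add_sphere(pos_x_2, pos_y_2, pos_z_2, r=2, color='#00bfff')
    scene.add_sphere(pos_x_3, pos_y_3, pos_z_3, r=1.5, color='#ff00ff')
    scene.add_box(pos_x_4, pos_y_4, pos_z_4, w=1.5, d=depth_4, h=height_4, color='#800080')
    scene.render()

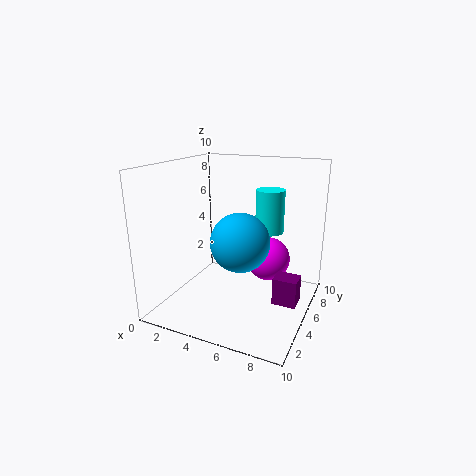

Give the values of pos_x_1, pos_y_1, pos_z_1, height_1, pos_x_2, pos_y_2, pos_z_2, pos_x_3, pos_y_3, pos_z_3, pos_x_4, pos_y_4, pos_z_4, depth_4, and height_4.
pos_x_1 = 6.75
pos_y_1 = 6.5
pos_z_1 = 5.25
height_1 = 3
pos_x_2 = 5.5
pos_y_2 = 4.25
pos_z_2 = 5
pos_x_3 = 7
pos_y_3 = 5.75
pos_z_3 = 3.5
pos_x_4 = 8.25
pos_y_4 = 3
pos_z_4 = 1.75
depth_4 = 1.25
height_4 = 1.75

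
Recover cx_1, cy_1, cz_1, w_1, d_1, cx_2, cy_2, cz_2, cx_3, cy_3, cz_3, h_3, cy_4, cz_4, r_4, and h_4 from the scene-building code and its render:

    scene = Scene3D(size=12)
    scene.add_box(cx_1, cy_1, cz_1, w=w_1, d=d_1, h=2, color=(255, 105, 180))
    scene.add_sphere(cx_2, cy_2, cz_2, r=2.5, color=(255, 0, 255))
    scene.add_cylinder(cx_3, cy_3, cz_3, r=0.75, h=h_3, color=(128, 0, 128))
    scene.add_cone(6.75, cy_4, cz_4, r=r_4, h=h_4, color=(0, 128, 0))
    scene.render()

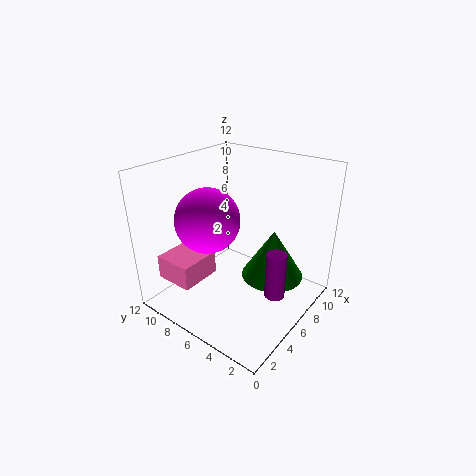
cx_1 = 1.25, cy_1 = 7.5, cz_1 = 2.75, w_1 = 3.5, d_1 = 3.25, cx_2 = 3.5, cy_2 = 7, cz_2 = 8.25, cx_3 = 4.25, cy_3 = 1.25, cz_3 = 3.5, h_3 = 3.5, cy_4 = 3, cz_4 = 3.25, r_4 = 2.5, h_4 = 4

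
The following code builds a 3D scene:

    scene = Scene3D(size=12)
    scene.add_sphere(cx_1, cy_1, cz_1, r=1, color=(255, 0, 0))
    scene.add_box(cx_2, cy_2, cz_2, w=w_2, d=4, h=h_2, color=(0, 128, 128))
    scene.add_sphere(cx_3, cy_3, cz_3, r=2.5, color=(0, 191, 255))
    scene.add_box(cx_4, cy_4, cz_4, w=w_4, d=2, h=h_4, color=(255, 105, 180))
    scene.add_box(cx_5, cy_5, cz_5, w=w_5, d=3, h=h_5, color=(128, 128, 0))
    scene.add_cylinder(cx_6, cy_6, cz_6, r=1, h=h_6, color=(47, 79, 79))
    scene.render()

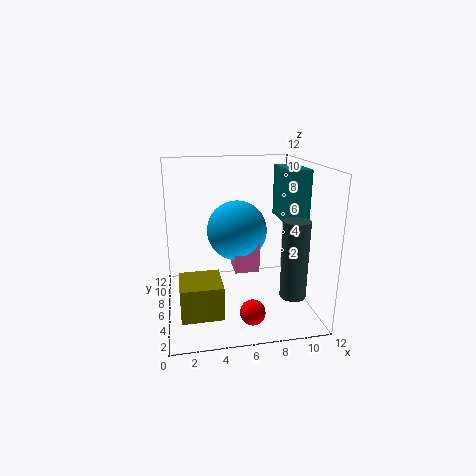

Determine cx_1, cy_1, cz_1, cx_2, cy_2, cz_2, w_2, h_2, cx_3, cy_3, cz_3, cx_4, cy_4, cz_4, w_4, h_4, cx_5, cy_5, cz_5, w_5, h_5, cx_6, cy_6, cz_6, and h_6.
cx_1 = 6.5; cy_1 = 2.5; cz_1 = 1; cx_2 = 10; cy_2 = 5.5; cz_2 = 7; w_2 = 2; h_2 = 4.5; cx_3 = 6; cy_3 = 6.5; cz_3 = 6.5; cx_4 = 5.5; cy_4 = 4.5; cz_4 = 3.5; w_4 = 2; h_4 = 2.5; cx_5 = 1; cy_5 = 0.5; cz_5 = 2; w_5 = 3; h_5 = 2.5; cx_6 = 9.5; cy_6 = 2; cz_6 = 2.5; h_6 = 6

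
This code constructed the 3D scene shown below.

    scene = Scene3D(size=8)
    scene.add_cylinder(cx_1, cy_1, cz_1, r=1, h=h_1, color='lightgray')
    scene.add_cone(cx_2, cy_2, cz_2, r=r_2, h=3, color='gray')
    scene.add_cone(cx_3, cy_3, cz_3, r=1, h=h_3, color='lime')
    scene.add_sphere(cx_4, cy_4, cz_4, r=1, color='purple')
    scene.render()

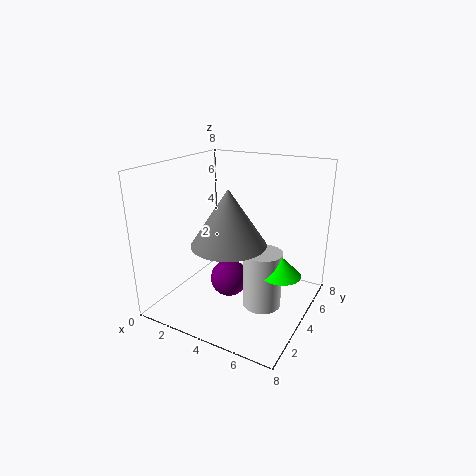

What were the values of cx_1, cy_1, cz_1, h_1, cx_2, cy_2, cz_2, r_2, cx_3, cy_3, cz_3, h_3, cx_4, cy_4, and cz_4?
cx_1 = 6
cy_1 = 3
cz_1 = 1
h_1 = 3
cx_2 = 4
cy_2 = 3
cz_2 = 4
r_2 = 2
cx_3 = 7
cy_3 = 3
cz_3 = 3
h_3 = 1
cx_4 = 4
cy_4 = 3
cz_4 = 2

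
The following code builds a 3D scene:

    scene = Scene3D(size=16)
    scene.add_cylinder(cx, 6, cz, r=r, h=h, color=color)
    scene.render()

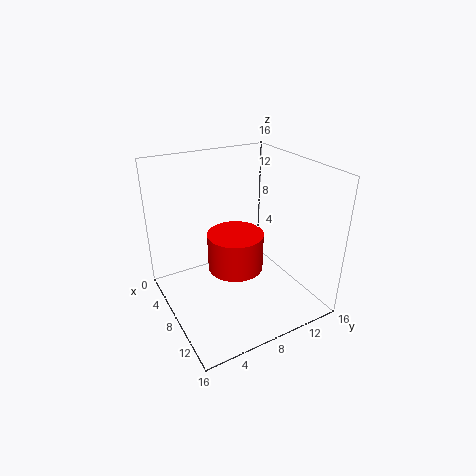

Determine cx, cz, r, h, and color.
cx = 11, cz = 6.75, r = 2.75, h = 3.75, color = 'red'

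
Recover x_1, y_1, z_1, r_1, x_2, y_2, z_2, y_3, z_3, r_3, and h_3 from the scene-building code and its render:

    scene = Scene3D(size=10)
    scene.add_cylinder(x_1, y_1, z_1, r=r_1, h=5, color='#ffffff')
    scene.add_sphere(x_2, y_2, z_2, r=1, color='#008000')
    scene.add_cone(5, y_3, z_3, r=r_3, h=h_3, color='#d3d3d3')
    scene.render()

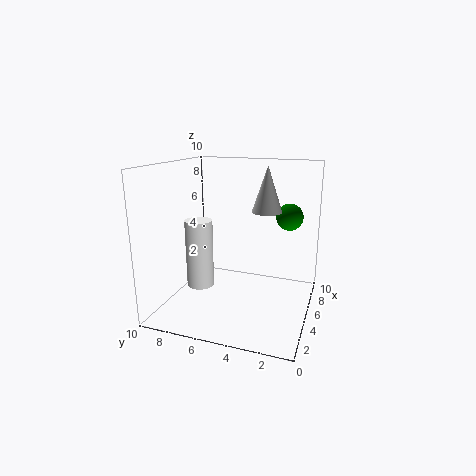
x_1 = 5, y_1 = 8, z_1 = 1, r_1 = 1, x_2 = 8, y_2 = 2, z_2 = 6, y_3 = 3, z_3 = 7, r_3 = 1, h_3 = 3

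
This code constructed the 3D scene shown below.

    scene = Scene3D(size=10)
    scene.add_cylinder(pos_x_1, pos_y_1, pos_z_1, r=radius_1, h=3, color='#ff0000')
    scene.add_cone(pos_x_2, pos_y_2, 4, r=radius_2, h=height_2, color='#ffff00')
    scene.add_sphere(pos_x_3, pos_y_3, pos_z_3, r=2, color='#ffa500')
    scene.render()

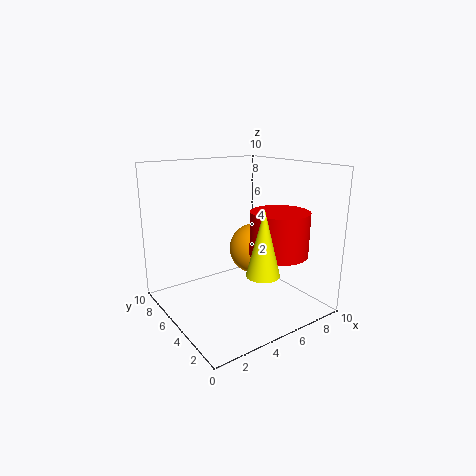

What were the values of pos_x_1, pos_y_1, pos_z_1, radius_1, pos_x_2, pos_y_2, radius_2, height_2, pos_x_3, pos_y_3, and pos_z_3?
pos_x_1 = 7, pos_y_1 = 3, pos_z_1 = 4, radius_1 = 2, pos_x_2 = 4, pos_y_2 = 1, radius_2 = 1, height_2 = 4, pos_x_3 = 8, pos_y_3 = 7, pos_z_3 = 3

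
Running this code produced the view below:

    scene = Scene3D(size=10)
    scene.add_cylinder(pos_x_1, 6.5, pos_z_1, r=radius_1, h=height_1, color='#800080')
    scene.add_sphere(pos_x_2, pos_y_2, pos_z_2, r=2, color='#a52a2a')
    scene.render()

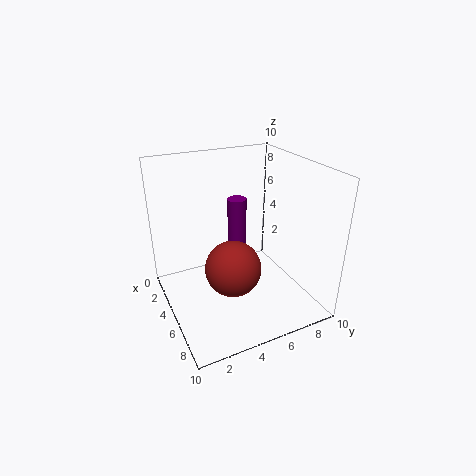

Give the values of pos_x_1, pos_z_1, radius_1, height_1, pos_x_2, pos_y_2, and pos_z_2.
pos_x_1 = 1.75
pos_z_1 = 2.25
radius_1 = 0.75
height_1 = 4.25
pos_x_2 = 5.25
pos_y_2 = 4.5
pos_z_2 = 2.75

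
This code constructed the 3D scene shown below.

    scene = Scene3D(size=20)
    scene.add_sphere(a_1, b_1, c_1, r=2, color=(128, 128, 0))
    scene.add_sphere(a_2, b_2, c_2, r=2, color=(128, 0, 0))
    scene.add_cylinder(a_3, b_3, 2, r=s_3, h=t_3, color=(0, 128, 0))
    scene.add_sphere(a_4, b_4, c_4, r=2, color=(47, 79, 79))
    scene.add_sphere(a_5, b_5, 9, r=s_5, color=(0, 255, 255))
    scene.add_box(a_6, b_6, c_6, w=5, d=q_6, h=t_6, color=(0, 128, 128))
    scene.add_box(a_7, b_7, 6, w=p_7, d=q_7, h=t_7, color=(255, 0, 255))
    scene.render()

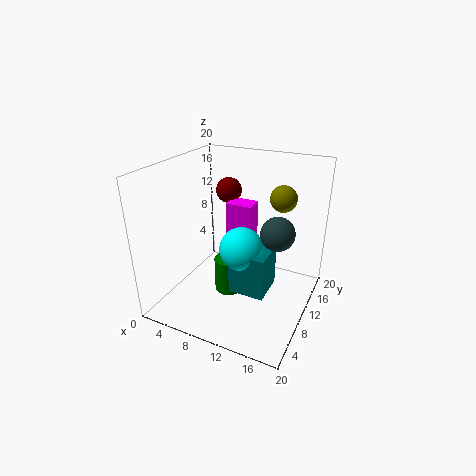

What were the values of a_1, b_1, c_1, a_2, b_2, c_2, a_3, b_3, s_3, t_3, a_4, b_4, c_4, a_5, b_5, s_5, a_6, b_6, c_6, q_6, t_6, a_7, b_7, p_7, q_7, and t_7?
a_1 = 14
b_1 = 17
c_1 = 14
a_2 = 5
b_2 = 17
c_2 = 14
a_3 = 9
b_3 = 9
s_3 = 2
t_3 = 5
a_4 = 17
b_4 = 6
c_4 = 14
a_5 = 11
b_5 = 9
s_5 = 3
a_6 = 10
b_6 = 7
c_6 = 3
q_6 = 5
t_6 = 6
a_7 = 6
b_7 = 14
p_7 = 4
q_7 = 3
t_7 = 7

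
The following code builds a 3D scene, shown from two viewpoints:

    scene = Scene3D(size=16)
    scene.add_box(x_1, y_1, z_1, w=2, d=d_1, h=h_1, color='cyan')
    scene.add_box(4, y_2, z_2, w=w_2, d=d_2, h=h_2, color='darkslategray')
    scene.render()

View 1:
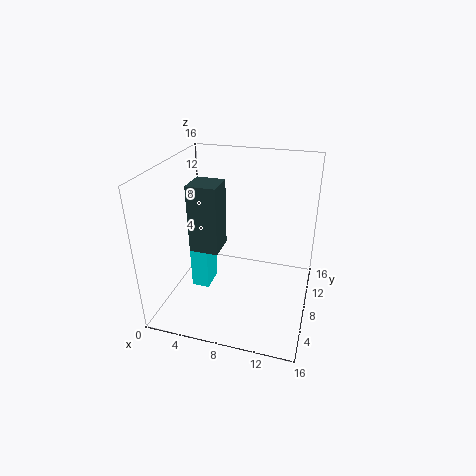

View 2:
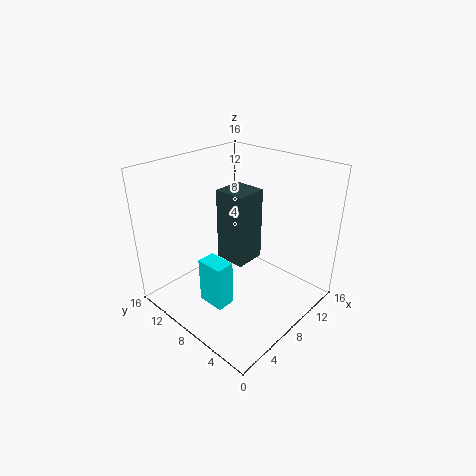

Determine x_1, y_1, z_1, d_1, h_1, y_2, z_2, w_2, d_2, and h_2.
x_1 = 3, y_1 = 6, z_1 = 2, d_1 = 3, h_1 = 5, y_2 = 4, z_2 = 8, w_2 = 3, d_2 = 3, h_2 = 7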